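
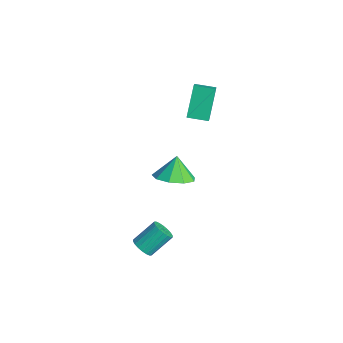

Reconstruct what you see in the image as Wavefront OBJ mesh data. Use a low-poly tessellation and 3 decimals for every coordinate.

v -1.591 1.304 -2.702
v -0.853 0.723 -2.209
v -2.049 1.676 -1.578
v -0.603 1.393 -2.328
v -0.814 2.021 -2.623
v -1.389 2.313 -2.954
v -2.058 2.133 -3.168
v -2.509 1.565 -3.163
v -2.529 0.875 -2.943
v -2.111 0.385 -2.61
v -1.449 0.325 -2.32
v 1.577 -1.691 -4.039
v 2.154 -1.573 -4.157
v 2.119 -0.49 -3.239
v 1.543 -0.609 -3.121
v 2.024 -1.424 -4.337
v 1.989 -0.341 -3.419
v 1.806 -1.329 -4.458
v 1.771 -0.246 -3.541
v 1.543 -1.305 -4.496
v 1.508 -0.222 -3.579
v 1.287 -1.358 -4.444
v 1.252 -0.275 -3.526
v 1.088 -1.477 -4.311
v 1.053 -0.394 -3.393
v 0.986 -1.638 -4.125
v 0.951 -0.555 -3.207
v 1.001 -1.81 -3.921
v 0.966 -0.727 -3.003
v 1.131 -1.959 -3.741
v 1.096 -0.876 -2.823
v 1.349 -2.054 -3.619
v 1.314 -0.971 -2.702
v 1.612 -2.078 -3.581
v 1.577 -0.995 -2.664
v 1.868 -2.025 -3.634
v 1.833 -0.942 -2.716
v 2.067 -1.906 -3.767
v 2.032 -0.823 -2.849
v 2.169 -1.745 -3.953
v 2.134 -0.662 -3.035
v -2.005 2.193 1.378
v -1.412 1.884 1.852
v -2.808 2.917 2.855
v -2.215 2.608 3.329
v -1.445 3.072 1.251
v -0.852 2.763 1.725
v -2.248 3.796 2.728
v -1.655 3.487 3.202
f 2 1 4
f 2 4 3
f 4 1 5
f 4 5 3
f 5 1 6
f 5 6 3
f 6 1 7
f 6 7 3
f 7 1 8
f 7 8 3
f 8 1 9
f 8 9 3
f 9 1 10
f 9 10 3
f 10 1 11
f 10 11 3
f 11 1 2
f 11 2 3
f 13 12 16
f 13 16 14
f 14 16 17
f 14 17 15
f 16 12 18
f 16 18 17
f 17 18 19
f 17 19 15
f 18 12 20
f 18 20 19
f 19 20 21
f 19 21 15
f 20 12 22
f 20 22 21
f 21 22 23
f 21 23 15
f 22 12 24
f 22 24 23
f 23 24 25
f 23 25 15
f 24 12 26
f 24 26 25
f 25 26 27
f 25 27 15
f 26 12 28
f 26 28 27
f 27 28 29
f 27 29 15
f 28 12 30
f 28 30 29
f 29 30 31
f 29 31 15
f 30 12 32
f 30 32 31
f 31 32 33
f 31 33 15
f 32 12 34
f 32 34 33
f 33 34 35
f 33 35 15
f 34 12 36
f 34 36 35
f 35 36 37
f 35 37 15
f 36 12 38
f 36 38 37
f 37 38 39
f 37 39 15
f 38 12 40
f 38 40 39
f 39 40 41
f 39 41 15
f 40 12 13
f 40 13 41
f 41 13 14
f 41 14 15
f 43 45 42
f 46 43 42
f 42 45 44
f 44 46 42
f 43 49 45
f 47 43 46
f 47 49 43
f 45 49 44
f 48 46 44
f 44 49 48
f 48 47 46
f 49 47 48



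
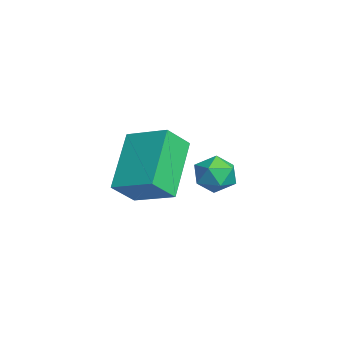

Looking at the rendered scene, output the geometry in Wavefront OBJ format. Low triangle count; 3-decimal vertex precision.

v 4.133 0.404 -1.169
v 2.771 0.992 0.05
v 3.795 1.038 -1.851
v 2.433 1.625 -0.632
v 4.947 1.335 -0.708
v 3.585 1.922 0.511
v 4.609 1.968 -1.39
v 3.247 2.556 -0.171
v 0.938 4.146 -2.181
v 1.581 4.006 -1.994
v 0.879 3.174 -2.706
v 1.522 3.034 -2.519
v 1.026 3.051 -2.049
v 1.062 3.651 -1.725
v 1.398 3.529 -2.975
v 1.434 4.129 -2.651
v 1.865 3.625 -2.485
v 1.635 3.329 -1.913
v 0.825 3.851 -2.787
v 0.595 3.555 -2.215
f 2 4 1
f 5 2 1
f 1 4 3
f 3 5 1
f 2 8 4
f 6 2 5
f 6 8 2
f 4 8 3
f 7 5 3
f 3 8 7
f 7 6 5
f 8 6 7
f 9 20 14
f 9 14 10
f 9 10 16
f 9 16 19
f 9 19 20
f 10 14 18
f 14 20 13
f 20 19 11
f 19 16 15
f 16 10 17
f 12 18 13
f 12 13 11
f 12 11 15
f 12 15 17
f 12 17 18
f 13 18 14
f 11 13 20
f 15 11 19
f 17 15 16
f 18 17 10



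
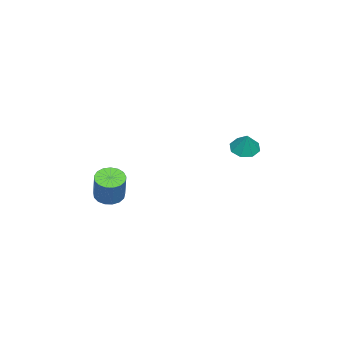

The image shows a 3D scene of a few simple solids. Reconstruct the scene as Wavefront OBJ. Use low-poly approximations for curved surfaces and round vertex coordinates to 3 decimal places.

v -3.754 0.463 0.255
v -3.347 1.042 -0.095
v -3.246 0.777 1.365
v -3.889 1.226 0.101
v -4.352 0.963 0.388
v -4.465 0.407 0.597
v -4.161 -0.116 0.606
v -3.62 -0.3 0.41
v -3.157 -0.037 0.123
v -3.044 0.519 -0.086
v 2.41 -4.075 -1.084
v 2.953 -3.637 -1.41
v 3.573 -3.267 0.118
v 3.03 -3.705 0.444
v 2.674 -3.403 -1.353
v 3.293 -3.034 0.175
v 2.334 -3.324 -1.235
v 2.953 -2.954 0.294
v 2.012 -3.416 -1.082
v 2.631 -3.046 0.446
v 1.781 -3.659 -0.93
v 2.4 -3.29 0.599
v 1.694 -3.998 -0.813
v 2.313 -3.628 0.716
v 1.771 -4.354 -0.758
v 2.391 -3.985 0.771
v 1.995 -4.646 -0.778
v 2.614 -4.277 0.751
v 2.314 -4.807 -0.868
v 2.933 -4.438 0.66
v 2.655 -4.801 -1.008
v 3.274 -4.431 0.521
v 2.94 -4.628 -1.165
v 3.559 -4.258 0.363
v 3.104 -4.328 -1.304
v 3.723 -3.959 0.225
v 3.108 -3.97 -1.392
v 3.728 -3.601 0.136
f 2 1 4
f 2 4 3
f 4 1 5
f 4 5 3
f 5 1 6
f 5 6 3
f 6 1 7
f 6 7 3
f 7 1 8
f 7 8 3
f 8 1 9
f 8 9 3
f 9 1 10
f 9 10 3
f 10 1 2
f 10 2 3
f 12 11 15
f 12 15 13
f 13 15 16
f 13 16 14
f 15 11 17
f 15 17 16
f 16 17 18
f 16 18 14
f 17 11 19
f 17 19 18
f 18 19 20
f 18 20 14
f 19 11 21
f 19 21 20
f 20 21 22
f 20 22 14
f 21 11 23
f 21 23 22
f 22 23 24
f 22 24 14
f 23 11 25
f 23 25 24
f 24 25 26
f 24 26 14
f 25 11 27
f 25 27 26
f 26 27 28
f 26 28 14
f 27 11 29
f 27 29 28
f 28 29 30
f 28 30 14
f 29 11 31
f 29 31 30
f 30 31 32
f 30 32 14
f 31 11 33
f 31 33 32
f 32 33 34
f 32 34 14
f 33 11 35
f 33 35 34
f 34 35 36
f 34 36 14
f 35 11 37
f 35 37 36
f 36 37 38
f 36 38 14
f 37 11 12
f 37 12 38
f 38 12 13
f 38 13 14



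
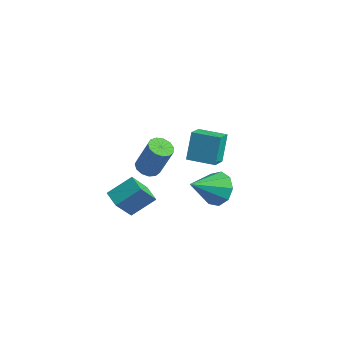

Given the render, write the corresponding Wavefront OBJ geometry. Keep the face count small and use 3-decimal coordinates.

v 2.623 3.05 -1.634
v 3.463 2.628 -1.625
v 1.937 1.71 -0.426
v 3.432 3.067 -1.156
v 3.022 3.498 -0.911
v 2.426 3.719 -1.004
v 1.921 3.627 -1.393
v 1.745 3.265 -1.894
v 1.98 2.802 -2.274
v 2.515 2.455 -2.354
v 3.101 2.386 -2.098
v -0.577 2.062 -0.841
v -0.17 2.508 -1.055
v 0.403 2.784 0.607
v -0.003 2.338 0.821
v -0.478 2.679 -0.978
v 0.095 2.955 0.685
v -0.817 2.655 -0.857
v -0.244 2.931 0.806
v -1.079 2.442 -0.731
v -0.506 2.718 0.931
v -1.182 2.109 -0.64
v -0.609 2.385 1.022
v -1.093 1.76 -0.613
v -0.52 2.036 1.049
v -0.84 1.508 -0.659
v -0.266 1.784 1.004
v -0.503 1.431 -0.762
v 0.07 1.707 0.9
v -0.189 1.555 -0.891
v 0.384 1.831 0.772
v 0.001 1.839 -1.003
v 0.574 2.115 0.659
v 0.008 2.195 -1.065
v 0.581 2.471 0.598
v 2.454 1.154 2.589
v 2.638 0.242 3.248
v 2.227 1.957 3.763
v 2.411 1.045 4.422
v 3.769 1.455 2.638
v 3.953 0.543 3.297
v 3.542 2.258 3.812
v 3.726 1.346 4.471
v -1.225 0.857 -3.008
v -1.416 -0.123 -1.368
v -0.519 1.907 -2.299
v -0.711 0.927 -0.659
v -0.469 0.453 -3.161
v -0.661 -0.527 -1.521
v 0.236 1.503 -2.452
v 0.045 0.523 -0.812
f 2 1 4
f 2 4 3
f 4 1 5
f 4 5 3
f 5 1 6
f 5 6 3
f 6 1 7
f 6 7 3
f 7 1 8
f 7 8 3
f 8 1 9
f 8 9 3
f 9 1 10
f 9 10 3
f 10 1 11
f 10 11 3
f 11 1 2
f 11 2 3
f 13 12 16
f 13 16 14
f 14 16 17
f 14 17 15
f 16 12 18
f 16 18 17
f 17 18 19
f 17 19 15
f 18 12 20
f 18 20 19
f 19 20 21
f 19 21 15
f 20 12 22
f 20 22 21
f 21 22 23
f 21 23 15
f 22 12 24
f 22 24 23
f 23 24 25
f 23 25 15
f 24 12 26
f 24 26 25
f 25 26 27
f 25 27 15
f 26 12 28
f 26 28 27
f 27 28 29
f 27 29 15
f 28 12 30
f 28 30 29
f 29 30 31
f 29 31 15
f 30 12 32
f 30 32 31
f 31 32 33
f 31 33 15
f 32 12 34
f 32 34 33
f 33 34 35
f 33 35 15
f 34 12 13
f 34 13 35
f 35 13 14
f 35 14 15
f 37 39 36
f 40 37 36
f 36 39 38
f 38 40 36
f 37 43 39
f 41 37 40
f 41 43 37
f 39 43 38
f 42 40 38
f 38 43 42
f 42 41 40
f 43 41 42
f 45 47 44
f 48 45 44
f 44 47 46
f 46 48 44
f 45 51 47
f 49 45 48
f 49 51 45
f 47 51 46
f 50 48 46
f 46 51 50
f 50 49 48
f 51 49 50



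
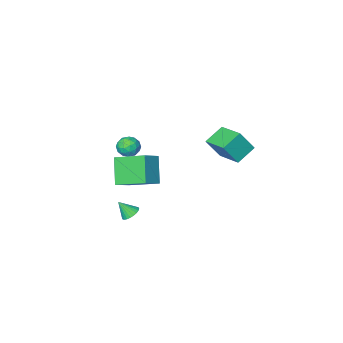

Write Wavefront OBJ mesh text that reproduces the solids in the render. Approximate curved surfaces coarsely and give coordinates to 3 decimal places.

v -4.733 -2.653 0.763
v -3.953 -2.93 2.025
v -4.807 -0.887 1.197
v -4.026 -1.164 2.459
v -3.554 -2.436 0.081
v -2.773 -2.713 1.343
v -3.627 -0.67 0.515
v -2.847 -0.947 1.777
v 2.54 -1.645 -2.056
v 2.96 -1.25 -2.122
v 3.06 -2.055 -1.204
v 2.818 -1.141 -1.984
v 2.634 -1.109 -1.856
v 2.436 -1.158 -1.759
v 2.253 -1.282 -1.707
v 2.114 -1.46 -1.708
v 2.04 -1.667 -1.763
v 2.042 -1.871 -1.862
v 2.12 -2.04 -1.99
v 2.262 -2.149 -2.129
v 2.446 -2.181 -2.257
v 2.644 -2.131 -2.354
v 2.827 -2.008 -2.406
v 2.965 -1.829 -2.405
v 3.039 -1.622 -2.35
v 3.037 -1.419 -2.251
v 2.225 1.002 1.847
v 1.747 0.039 3.253
v 3.261 1.394 2.467
v 2.784 0.432 3.873
v 3.216 -0.512 1.147
v 2.739 -1.474 2.553
v 4.253 -0.119 1.767
v 3.775 -1.082 3.173
v 1.322 -3.327 1.361
v 1.828 -3.777 1.101
v 0.872 -4.203 1.999
v 1.378 -4.653 1.739
v 1.566 -4.119 2.193
v 1.844 -3.578 1.798
v 0.856 -4.402 1.302
v 1.134 -3.861 0.907
v 1.54 -4.442 1.064
v 1.979 -4.267 1.615
v 0.721 -3.713 1.485
v 1.16 -3.538 2.036
v 1.615 -3.475 1.175
v 1.085 -4.505 1.925
v 1.196 -4.191 2.192
v 1.493 -4.455 2.039
v 1.624 -3.358 1.585
v 1.922 -3.622 1.432
v 1.768 -3.823 2.073
v 0.778 -4.358 1.668
v 1.076 -4.622 1.515
v 1.207 -3.525 1.061
v 1.504 -3.789 0.908
v 0.932 -4.157 1.027
v 1.743 -4.13 1
v 1.478 -4.645 1.376
v 1.171 -4.498 1.119
v 1.335 -4.18 0.887
v 2.001 -4.027 1.324
v 1.736 -4.542 1.699
v 1.847 -4.228 1.966
v 2.01 -3.91 1.734
v 1.831 -4.418 1.302
v 0.964 -3.438 1.401
v 0.699 -3.953 1.776
v 0.69 -4.07 1.366
v 0.853 -3.752 1.134
v 1.222 -3.335 1.724
v 0.957 -3.85 2.1
v 1.365 -3.8 2.213
v 1.529 -3.482 1.981
v 0.869 -3.562 1.798
f 2 4 1
f 5 2 1
f 1 4 3
f 3 5 1
f 2 8 4
f 6 2 5
f 6 8 2
f 4 8 3
f 7 5 3
f 3 8 7
f 7 6 5
f 8 6 7
f 10 9 12
f 10 12 11
f 12 9 13
f 12 13 11
f 13 9 14
f 13 14 11
f 14 9 15
f 14 15 11
f 15 9 16
f 15 16 11
f 16 9 17
f 16 17 11
f 17 9 18
f 17 18 11
f 18 9 19
f 18 19 11
f 19 9 20
f 19 20 11
f 20 9 21
f 20 21 11
f 21 9 22
f 21 22 11
f 22 9 23
f 22 23 11
f 23 9 24
f 23 24 11
f 24 9 25
f 24 25 11
f 25 9 26
f 25 26 11
f 26 9 10
f 26 10 11
f 28 30 27
f 31 28 27
f 27 30 29
f 29 31 27
f 28 34 30
f 32 28 31
f 32 34 28
f 30 34 29
f 33 31 29
f 29 34 33
f 33 32 31
f 34 32 33
f 35 72 51
f 72 46 75
f 51 75 40
f 72 75 51
f 35 51 47
f 51 40 52
f 47 52 36
f 51 52 47
f 35 47 56
f 47 36 57
f 56 57 42
f 47 57 56
f 35 56 68
f 56 42 71
f 68 71 45
f 56 71 68
f 35 68 72
f 68 45 76
f 72 76 46
f 68 76 72
f 36 52 63
f 52 40 66
f 63 66 44
f 52 66 63
f 40 75 53
f 75 46 74
f 53 74 39
f 75 74 53
f 46 76 73
f 76 45 69
f 73 69 37
f 76 69 73
f 45 71 70
f 71 42 58
f 70 58 41
f 71 58 70
f 42 57 62
f 57 36 59
f 62 59 43
f 57 59 62
f 38 64 50
f 64 44 65
f 50 65 39
f 64 65 50
f 38 50 48
f 50 39 49
f 48 49 37
f 50 49 48
f 38 48 55
f 48 37 54
f 55 54 41
f 48 54 55
f 38 55 60
f 55 41 61
f 60 61 43
f 55 61 60
f 38 60 64
f 60 43 67
f 64 67 44
f 60 67 64
f 39 65 53
f 65 44 66
f 53 66 40
f 65 66 53
f 37 49 73
f 49 39 74
f 73 74 46
f 49 74 73
f 41 54 70
f 54 37 69
f 70 69 45
f 54 69 70
f 43 61 62
f 61 41 58
f 62 58 42
f 61 58 62
f 44 67 63
f 67 43 59
f 63 59 36
f 67 59 63



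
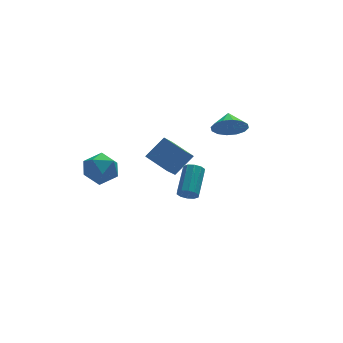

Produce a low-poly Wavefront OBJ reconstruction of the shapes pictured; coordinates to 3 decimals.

v 2.961 1.326 1.306
v 3.85 0.934 1.677
v 3.159 2.294 1.854
v 3.985 1.17 1.212
v 3.846 1.447 0.773
v 3.469 1.692 0.476
v 2.957 1.839 0.401
v 2.445 1.848 0.569
v 2.072 1.718 0.935
v 1.937 1.482 1.4
v 2.077 1.205 1.84
v 2.453 0.96 2.136
v 2.966 0.813 2.211
v 3.477 0.804 2.043
v -0.899 -4.202 0.195
v -0.403 -4.511 0.277
v 0.315 -3.107 1.226
v -0.181 -2.798 1.145
v -0.367 -4.32 -0.032
v 0.35 -2.917 0.917
v -0.535 -4.084 -0.254
v 0.183 -2.681 0.695
v -0.841 -3.893 -0.304
v -0.124 -2.49 0.645
v -1.17 -3.82 -0.164
v -0.452 -2.417 0.785
v -1.395 -3.893 0.114
v -0.677 -2.489 1.063
v -1.43 -4.083 0.423
v -0.713 -2.68 1.372
v -1.263 -4.319 0.645
v -0.545 -2.916 1.594
v -0.956 -4.51 0.695
v -0.239 -3.107 1.644
v -0.628 -4.583 0.555
v 0.09 -3.18 1.504
v -3.654 3.446 -0.91
v -2.863 3.177 -1.693
v -4.897 2.403 -1.807
v -4.106 2.134 -2.59
v -4.013 1.733 -1.521
v -3.245 2.377 -0.966
v -4.515 3.203 -2.534
v -3.747 3.847 -1.979
v -3.395 3.026 -2.697
v -3.084 2.118 -2.071
v -4.676 3.462 -1.429
v -4.365 2.554 -0.803
v -0.668 3.717 -2.204
v -1.399 2.69 -1.11
v 0.482 4.07 -1.104
v -0.249 3.043 -0.01
v 0.229 2.497 -2.75
v -0.502 1.47 -1.656
v 1.379 2.85 -1.65
v 0.648 1.823 -0.556
f 2 1 4
f 2 4 3
f 4 1 5
f 4 5 3
f 5 1 6
f 5 6 3
f 6 1 7
f 6 7 3
f 7 1 8
f 7 8 3
f 8 1 9
f 8 9 3
f 9 1 10
f 9 10 3
f 10 1 11
f 10 11 3
f 11 1 12
f 11 12 3
f 12 1 13
f 12 13 3
f 13 1 14
f 13 14 3
f 14 1 2
f 14 2 3
f 16 15 19
f 16 19 17
f 17 19 20
f 17 20 18
f 19 15 21
f 19 21 20
f 20 21 22
f 20 22 18
f 21 15 23
f 21 23 22
f 22 23 24
f 22 24 18
f 23 15 25
f 23 25 24
f 24 25 26
f 24 26 18
f 25 15 27
f 25 27 26
f 26 27 28
f 26 28 18
f 27 15 29
f 27 29 28
f 28 29 30
f 28 30 18
f 29 15 31
f 29 31 30
f 30 31 32
f 30 32 18
f 31 15 33
f 31 33 32
f 32 33 34
f 32 34 18
f 33 15 35
f 33 35 34
f 34 35 36
f 34 36 18
f 35 15 16
f 35 16 36
f 36 16 17
f 36 17 18
f 37 48 42
f 37 42 38
f 37 38 44
f 37 44 47
f 37 47 48
f 38 42 46
f 42 48 41
f 48 47 39
f 47 44 43
f 44 38 45
f 40 46 41
f 40 41 39
f 40 39 43
f 40 43 45
f 40 45 46
f 41 46 42
f 39 41 48
f 43 39 47
f 45 43 44
f 46 45 38
f 50 52 49
f 53 50 49
f 49 52 51
f 51 53 49
f 50 56 52
f 54 50 53
f 54 56 50
f 52 56 51
f 55 53 51
f 51 56 55
f 55 54 53
f 56 54 55



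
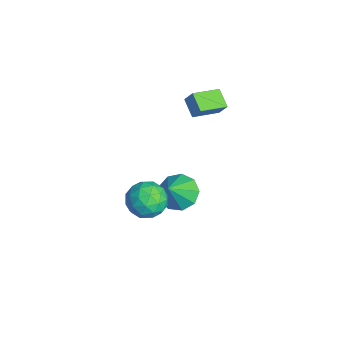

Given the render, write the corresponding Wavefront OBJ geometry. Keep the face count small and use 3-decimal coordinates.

v -0.951 0.542 -4.468
v -0.047 0.55 -5.04
v -0.049 -0.162 -3.052
v -0.12 1.182 -4.678
v -0.582 1.515 -4.219
v -1.217 1.392 -3.875
v -1.727 0.872 -3.809
v -1.874 0.197 -4.051
v -1.589 -0.317 -4.488
v -1.006 -0.428 -4.916
v -0.396 -0.086 -5.133
v 0.568 -1.657 -1.965
v 1.098 -1.048 -2.703
v 2.102 -2.012 -1.157
v 2.632 -1.403 -1.895
v 1.968 -0.927 -1.167
v 1.021 -0.707 -1.666
v 2.179 -2.353 -2.194
v 1.232 -2.133 -2.693
v 2.094 -1.478 -2.844
v 1.964 -0.597 -2.209
v 1.236 -2.463 -1.651
v 1.106 -1.582 -1.016
v 0.699 -1.321 -2.405
v 2.501 -1.739 -1.455
v 2.111 -1.459 -1.027
v 2.423 -1.101 -1.461
v 0.653 -1.121 -1.796
v 0.965 -0.763 -2.229
v 1.476 -0.692 -1.327
v 2.235 -2.297 -1.631
v 2.547 -1.939 -2.064
v 0.777 -1.959 -2.399
v 1.089 -1.601 -2.833
v 1.724 -2.368 -2.533
v 1.595 -1.216 -2.921
v 2.497 -1.425 -2.446
v 2.231 -1.983 -2.622
v 1.674 -1.854 -2.916
v 1.519 -0.698 -2.548
v 2.42 -0.907 -2.073
v 2.03 -0.627 -1.646
v 1.473 -0.498 -1.939
v 2.104 -0.95 -2.631
v 0.78 -2.153 -1.787
v 1.681 -2.362 -1.312
v 1.727 -2.562 -1.921
v 1.17 -2.433 -2.214
v 0.703 -1.635 -1.414
v 1.605 -1.844 -0.939
v 1.526 -1.206 -0.944
v 0.969 -1.077 -1.238
v 1.096 -2.11 -1.229
v -1.78 1.008 2.131
v -1.441 1.328 2.854
v -2.269 2.434 1.73
v -1.931 2.753 2.453
v -0.829 1.187 1.607
v -0.491 1.506 2.33
v -1.319 2.612 1.206
v -0.98 2.932 1.929
f 2 1 4
f 2 4 3
f 4 1 5
f 4 5 3
f 5 1 6
f 5 6 3
f 6 1 7
f 6 7 3
f 7 1 8
f 7 8 3
f 8 1 9
f 8 9 3
f 9 1 10
f 9 10 3
f 10 1 11
f 10 11 3
f 11 1 2
f 11 2 3
f 12 49 28
f 49 23 52
f 28 52 17
f 49 52 28
f 12 28 24
f 28 17 29
f 24 29 13
f 28 29 24
f 12 24 33
f 24 13 34
f 33 34 19
f 24 34 33
f 12 33 45
f 33 19 48
f 45 48 22
f 33 48 45
f 12 45 49
f 45 22 53
f 49 53 23
f 45 53 49
f 13 29 40
f 29 17 43
f 40 43 21
f 29 43 40
f 17 52 30
f 52 23 51
f 30 51 16
f 52 51 30
f 23 53 50
f 53 22 46
f 50 46 14
f 53 46 50
f 22 48 47
f 48 19 35
f 47 35 18
f 48 35 47
f 19 34 39
f 34 13 36
f 39 36 20
f 34 36 39
f 15 41 27
f 41 21 42
f 27 42 16
f 41 42 27
f 15 27 25
f 27 16 26
f 25 26 14
f 27 26 25
f 15 25 32
f 25 14 31
f 32 31 18
f 25 31 32
f 15 32 37
f 32 18 38
f 37 38 20
f 32 38 37
f 15 37 41
f 37 20 44
f 41 44 21
f 37 44 41
f 16 42 30
f 42 21 43
f 30 43 17
f 42 43 30
f 14 26 50
f 26 16 51
f 50 51 23
f 26 51 50
f 18 31 47
f 31 14 46
f 47 46 22
f 31 46 47
f 20 38 39
f 38 18 35
f 39 35 19
f 38 35 39
f 21 44 40
f 44 20 36
f 40 36 13
f 44 36 40
f 55 57 54
f 58 55 54
f 54 57 56
f 56 58 54
f 55 61 57
f 59 55 58
f 59 61 55
f 57 61 56
f 60 58 56
f 56 61 60
f 60 59 58
f 61 59 60



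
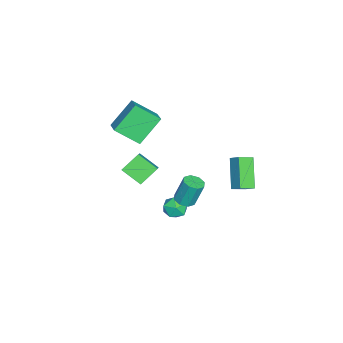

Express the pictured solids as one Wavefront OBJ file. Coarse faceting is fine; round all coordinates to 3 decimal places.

v 0.383 0.584 -1.757
v 0.99 0.448 -1.653
v 0.843 0.941 -0.159
v 0.237 1.076 -0.263
v 0.926 0.9 -1.808
v 0.779 1.393 -0.314
v 0.544 1.167 -1.934
v 0.398 1.659 -0.439
v 0.068 1.092 -1.955
v -0.078 1.584 -0.461
v -0.223 0.719 -1.861
v -0.37 1.212 -0.367
v -0.159 0.267 -1.706
v -0.306 0.76 -0.212
v 0.222 0.001 -1.581
v 0.076 0.493 -0.086
v 0.698 0.076 -1.559
v 0.552 0.568 -0.065
v -1.555 -2.548 1.245
v -1.402 -3.926 2.263
v -2.626 -1.63 2.649
v -2.473 -3.009 3.667
v -0.507 -2.071 1.733
v -0.354 -3.45 2.751
v -1.578 -1.154 3.137
v -1.425 -2.532 4.155
v 1.939 -0.457 2.103
v 1.608 -1.55 2.785
v 3.289 -0.183 3.198
v 2.959 -1.275 3.88
v 2.701 -1.165 1.34
v 2.371 -2.257 2.022
v 4.052 -0.89 2.435
v 3.721 -1.983 3.117
v -4.968 2.822 -2.269
v -4.559 3.401 -1.729
v -3.562 3.202 -3.74
v -3.154 3.781 -3.201
v -4.406 2.099 -1.919
v -3.998 2.678 -1.38
v -3.001 2.479 -3.391
v -2.592 3.058 -2.851
v -0.443 0.519 -3.283
v 0.333 0.561 -3.148
v -0.473 -0.641 -2.752
v 0.303 -0.599 -2.617
v -0.193 -0.135 -2.216
v -0.175 0.582 -2.544
v 0.035 -0.662 -3.356
v 0.053 0.055 -3.684
v 0.628 -0.169 -3.192
v 0.487 0.157 -2.488
v -0.627 -0.237 -3.412
v -0.768 0.089 -2.708
f 2 1 5
f 2 5 3
f 3 5 6
f 3 6 4
f 5 1 7
f 5 7 6
f 6 7 8
f 6 8 4
f 7 1 9
f 7 9 8
f 8 9 10
f 8 10 4
f 9 1 11
f 9 11 10
f 10 11 12
f 10 12 4
f 11 1 13
f 11 13 12
f 12 13 14
f 12 14 4
f 13 1 15
f 13 15 14
f 14 15 16
f 14 16 4
f 15 1 17
f 15 17 16
f 16 17 18
f 16 18 4
f 17 1 2
f 17 2 18
f 18 2 3
f 18 3 4
f 20 22 19
f 23 20 19
f 19 22 21
f 21 23 19
f 20 26 22
f 24 20 23
f 24 26 20
f 22 26 21
f 25 23 21
f 21 26 25
f 25 24 23
f 26 24 25
f 28 30 27
f 31 28 27
f 27 30 29
f 29 31 27
f 28 34 30
f 32 28 31
f 32 34 28
f 30 34 29
f 33 31 29
f 29 34 33
f 33 32 31
f 34 32 33
f 36 38 35
f 39 36 35
f 35 38 37
f 37 39 35
f 36 42 38
f 40 36 39
f 40 42 36
f 38 42 37
f 41 39 37
f 37 42 41
f 41 40 39
f 42 40 41
f 43 54 48
f 43 48 44
f 43 44 50
f 43 50 53
f 43 53 54
f 44 48 52
f 48 54 47
f 54 53 45
f 53 50 49
f 50 44 51
f 46 52 47
f 46 47 45
f 46 45 49
f 46 49 51
f 46 51 52
f 47 52 48
f 45 47 54
f 49 45 53
f 51 49 50
f 52 51 44



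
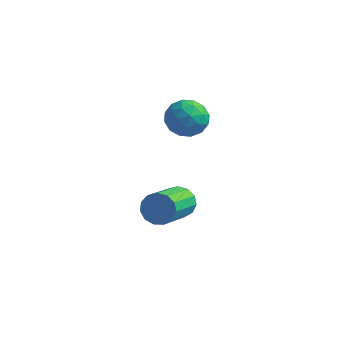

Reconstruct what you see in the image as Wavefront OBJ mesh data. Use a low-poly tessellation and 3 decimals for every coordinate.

v -0.831 2.677 1.372
v -0.188 2.175 1.092
v -1.612 1.545 1.608
v -0.969 1.043 1.328
v -0.889 1.471 2.072
v -0.406 2.171 1.926
v -1.394 1.549 0.774
v -0.911 2.249 0.628
v -0.536 1.478 0.722
v -0.224 1.43 1.524
v -1.576 2.29 1.176
v -1.264 2.242 1.978
v -0.441 2.525 1.211
v -1.359 1.195 1.489
v -1.312 1.446 1.926
v -0.934 1.152 1.761
v -0.569 2.523 1.702
v -0.191 2.228 1.537
v -0.603 1.814 2.113
v -1.609 1.492 1.163
v -1.231 1.197 0.998
v -0.866 2.568 0.939
v -0.488 2.274 0.774
v -1.197 1.906 0.587
v -0.268 1.821 0.829
v -0.727 1.155 0.968
v -0.976 1.453 0.642
v -0.693 1.864 0.557
v -0.084 1.792 1.301
v -0.543 1.127 1.44
v -0.496 1.379 1.877
v -0.212 1.79 1.791
v -0.289 1.383 1.084
v -1.257 2.593 1.26
v -1.716 1.928 1.399
v -1.588 1.93 0.909
v -1.304 2.341 0.823
v -1.073 2.565 1.732
v -1.532 1.899 1.871
v -1.107 1.856 2.143
v -0.824 2.267 2.058
v -1.511 2.337 1.616
v -1.134 1.69 -3.188
v -0.769 1.446 -3.734
v -0.662 -0.313 -2.877
v -1.026 -0.07 -2.332
v -0.505 1.587 -3.478
v -0.397 -0.172 -2.621
v -0.44 1.761 -3.13
v -0.332 0.001 -2.273
v -0.595 1.912 -2.8
v -0.488 0.152 -1.943
v -0.922 1.992 -2.594
v -0.814 0.233 -1.737
v -1.315 1.977 -2.576
v -1.208 0.217 -1.719
v -1.651 1.87 -2.753
v -1.544 0.111 -1.896
v -1.823 1.706 -3.068
v -1.716 -0.053 -2.211
v -1.776 1.537 -3.422
v -1.668 -0.222 -2.565
v -1.525 1.416 -3.701
v -1.417 -0.343 -2.844
v -1.149 1.382 -3.817
v -1.042 -0.377 -2.96
f 1 38 17
f 38 12 41
f 17 41 6
f 38 41 17
f 1 17 13
f 17 6 18
f 13 18 2
f 17 18 13
f 1 13 22
f 13 2 23
f 22 23 8
f 13 23 22
f 1 22 34
f 22 8 37
f 34 37 11
f 22 37 34
f 1 34 38
f 34 11 42
f 38 42 12
f 34 42 38
f 2 18 29
f 18 6 32
f 29 32 10
f 18 32 29
f 6 41 19
f 41 12 40
f 19 40 5
f 41 40 19
f 12 42 39
f 42 11 35
f 39 35 3
f 42 35 39
f 11 37 36
f 37 8 24
f 36 24 7
f 37 24 36
f 8 23 28
f 23 2 25
f 28 25 9
f 23 25 28
f 4 30 16
f 30 10 31
f 16 31 5
f 30 31 16
f 4 16 14
f 16 5 15
f 14 15 3
f 16 15 14
f 4 14 21
f 14 3 20
f 21 20 7
f 14 20 21
f 4 21 26
f 21 7 27
f 26 27 9
f 21 27 26
f 4 26 30
f 26 9 33
f 30 33 10
f 26 33 30
f 5 31 19
f 31 10 32
f 19 32 6
f 31 32 19
f 3 15 39
f 15 5 40
f 39 40 12
f 15 40 39
f 7 20 36
f 20 3 35
f 36 35 11
f 20 35 36
f 9 27 28
f 27 7 24
f 28 24 8
f 27 24 28
f 10 33 29
f 33 9 25
f 29 25 2
f 33 25 29
f 44 43 47
f 44 47 45
f 45 47 48
f 45 48 46
f 47 43 49
f 47 49 48
f 48 49 50
f 48 50 46
f 49 43 51
f 49 51 50
f 50 51 52
f 50 52 46
f 51 43 53
f 51 53 52
f 52 53 54
f 52 54 46
f 53 43 55
f 53 55 54
f 54 55 56
f 54 56 46
f 55 43 57
f 55 57 56
f 56 57 58
f 56 58 46
f 57 43 59
f 57 59 58
f 58 59 60
f 58 60 46
f 59 43 61
f 59 61 60
f 60 61 62
f 60 62 46
f 61 43 63
f 61 63 62
f 62 63 64
f 62 64 46
f 63 43 65
f 63 65 64
f 64 65 66
f 64 66 46
f 65 43 44
f 65 44 66
f 66 44 45
f 66 45 46



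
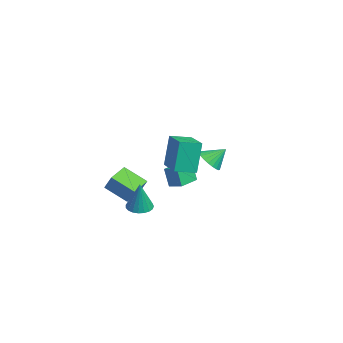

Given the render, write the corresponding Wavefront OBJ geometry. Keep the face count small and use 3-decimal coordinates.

v -3.926 -4.137 -3.8
v -3.174 -3.829 -2.697
v -3.124 -2.926 -4.684
v -2.372 -2.619 -3.58
v -3.008 -5.021 -4.18
v -2.256 -4.714 -3.076
v -2.206 -3.811 -5.063
v -1.454 -3.503 -3.96
v -0.736 -3.322 -4.799
v 0.017 -3.513 -4.993
v -0.244 -3.378 -2.841
v 0.029 -3.181 -4.987
v -0.09 -2.873 -4.948
v -0.322 -2.643 -4.884
v -0.624 -2.53 -4.804
v -0.946 -2.554 -4.724
v -1.232 -2.711 -4.657
v -1.432 -2.973 -4.615
v -1.511 -3.296 -4.604
v -1.456 -3.624 -4.627
v -1.277 -3.899 -4.68
v -1.004 -4.074 -4.754
v -0.685 -4.12 -4.835
v -0.374 -4.027 -4.91
v -0.126 -3.813 -4.966
v 3.073 -2.558 0.069
v 2.704 -2.204 2.054
v 2.984 -1.324 -0.168
v 2.615 -0.969 1.817
v 5.065 -2.351 0.403
v 4.696 -1.996 2.388
v 4.976 -1.116 0.166
v 4.607 -0.762 2.151
v 0.965 -1.925 -2.564
v 0.715 -2.158 -1.31
v -0.025 -0.88 -2.567
v -0.275 -1.113 -1.313
v 1.595 -1.327 -2.327
v 1.345 -1.56 -1.073
v 0.605 -0.282 -2.33
v 0.355 -0.515 -1.076
v -3.361 1.174 -2.63
v -2.478 0.949 -2.441
v -3.299 2.166 -1.73
v -2.434 1.189 -2.709
v -2.531 1.427 -2.965
v -2.754 1.627 -3.17
v -3.07 1.758 -3.293
v -3.43 1.799 -3.315
v -3.779 1.746 -3.232
v -4.065 1.606 -3.057
v -4.243 1.399 -2.818
v -4.287 1.159 -2.55
v -4.19 0.921 -2.294
v -3.967 0.721 -2.089
v -3.651 0.591 -1.966
v -3.291 0.549 -1.945
v -2.942 0.602 -2.027
v -2.657 0.743 -2.202
f 2 4 1
f 5 2 1
f 1 4 3
f 3 5 1
f 2 8 4
f 6 2 5
f 6 8 2
f 4 8 3
f 7 5 3
f 3 8 7
f 7 6 5
f 8 6 7
f 10 9 12
f 10 12 11
f 12 9 13
f 12 13 11
f 13 9 14
f 13 14 11
f 14 9 15
f 14 15 11
f 15 9 16
f 15 16 11
f 16 9 17
f 16 17 11
f 17 9 18
f 17 18 11
f 18 9 19
f 18 19 11
f 19 9 20
f 19 20 11
f 20 9 21
f 20 21 11
f 21 9 22
f 21 22 11
f 22 9 23
f 22 23 11
f 23 9 24
f 23 24 11
f 24 9 25
f 24 25 11
f 25 9 10
f 25 10 11
f 27 29 26
f 30 27 26
f 26 29 28
f 28 30 26
f 27 33 29
f 31 27 30
f 31 33 27
f 29 33 28
f 32 30 28
f 28 33 32
f 32 31 30
f 33 31 32
f 35 37 34
f 38 35 34
f 34 37 36
f 36 38 34
f 35 41 37
f 39 35 38
f 39 41 35
f 37 41 36
f 40 38 36
f 36 41 40
f 40 39 38
f 41 39 40
f 43 42 45
f 43 45 44
f 45 42 46
f 45 46 44
f 46 42 47
f 46 47 44
f 47 42 48
f 47 48 44
f 48 42 49
f 48 49 44
f 49 42 50
f 49 50 44
f 50 42 51
f 50 51 44
f 51 42 52
f 51 52 44
f 52 42 53
f 52 53 44
f 53 42 54
f 53 54 44
f 54 42 55
f 54 55 44
f 55 42 56
f 55 56 44
f 56 42 57
f 56 57 44
f 57 42 58
f 57 58 44
f 58 42 59
f 58 59 44
f 59 42 43
f 59 43 44



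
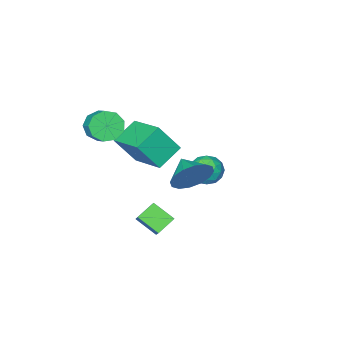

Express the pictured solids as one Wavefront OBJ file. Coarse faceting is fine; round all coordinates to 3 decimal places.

v -3.967 -0.411 -1.423
v -3.309 -0.934 -1.442
v -4.471 -1.006 -2.538
v -3.813 -1.529 -2.557
v -4.386 -1.596 -1.945
v -4.074 -1.228 -1.256
v -3.706 -0.712 -2.724
v -3.394 -0.344 -2.035
v -3.147 -1.12 -2.246
v -3.567 -1.666 -1.764
v -4.213 -0.274 -2.216
v -4.633 -0.82 -1.734
v -3.594 -0.62 -1.334
v -4.186 -1.32 -2.646
v -4.523 -1.359 -2.286
v -4.136 -1.667 -2.297
v -4.044 -0.793 -1.225
v -3.657 -1.101 -1.236
v -4.29 -1.49 -1.532
v -4.123 -0.839 -2.744
v -3.736 -1.147 -2.755
v -3.644 -0.273 -1.683
v -3.257 -0.581 -1.694
v -3.49 -0.45 -2.448
v -3.112 -1.037 -1.818
v -3.408 -1.387 -2.474
v -3.345 -0.906 -2.572
v -3.162 -0.69 -2.167
v -3.359 -1.358 -1.535
v -3.655 -1.708 -2.191
v -3.992 -1.747 -1.831
v -3.809 -1.531 -1.426
v -3.264 -1.467 -2.008
v -4.125 -0.232 -1.789
v -4.421 -0.582 -2.445
v -3.971 -0.409 -2.554
v -3.788 -0.193 -2.149
v -4.372 -0.553 -1.506
v -4.668 -0.903 -2.162
v -4.618 -1.25 -1.813
v -4.435 -1.034 -1.408
v -4.516 -0.473 -1.972
v -1.905 -2.008 0.237
v -1.133 -2.556 1.564
v -1.807 -0.069 0.981
v -1.035 -0.616 2.308
v -0.665 -1.824 -0.408
v 0.107 -2.371 0.919
v -0.567 0.116 0.336
v 0.205 -0.432 1.663
v -0.27 2.822 1.601
v 0.306 2.983 2.389
v -0.49 1.758 1.979
v -0.162 3.132 2.535
v -0.659 3.197 2.43
v -1.053 3.162 2.104
v -1.236 3.035 1.642
v -1.161 2.852 1.17
v -0.847 2.66 0.813
v -0.379 2.512 0.667
v 0.119 2.447 0.771
v 0.512 2.482 1.098
v 0.695 2.608 1.56
v 0.62 2.792 2.032
v 0.838 2.926 -0.61
v 1.243 2.042 0.004
v 1.221 3.639 0.164
v 1.626 2.755 0.778
v 1.674 2.985 -1.078
v 2.079 2.101 -0.464
v 2.057 3.698 -0.304
v 2.462 2.814 0.31
v 0.904 -2.116 2.375
v 1.629 -2.427 2.507
v 1.882 -1.595 3.077
v 1.156 -1.284 2.945
v 1.637 -2.119 2.055
v 1.889 -1.287 2.625
v 1.302 -1.81 1.752
v 1.554 -0.978 2.322
v 0.78 -1.644 1.741
v 1.033 -0.812 2.311
v 0.317 -1.699 2.026
v 0.569 -0.867 2.597
v 0.128 -1.949 2.475
v 0.38 -1.117 3.045
v 0.302 -2.277 2.877
v 0.554 -1.445 3.447
v 0.757 -2.53 3.043
v 1.01 -1.698 3.614
v 1.282 -2.589 2.897
v 1.534 -1.757 3.468
f 1 38 17
f 38 12 41
f 17 41 6
f 38 41 17
f 1 17 13
f 17 6 18
f 13 18 2
f 17 18 13
f 1 13 22
f 13 2 23
f 22 23 8
f 13 23 22
f 1 22 34
f 22 8 37
f 34 37 11
f 22 37 34
f 1 34 38
f 34 11 42
f 38 42 12
f 34 42 38
f 2 18 29
f 18 6 32
f 29 32 10
f 18 32 29
f 6 41 19
f 41 12 40
f 19 40 5
f 41 40 19
f 12 42 39
f 42 11 35
f 39 35 3
f 42 35 39
f 11 37 36
f 37 8 24
f 36 24 7
f 37 24 36
f 8 23 28
f 23 2 25
f 28 25 9
f 23 25 28
f 4 30 16
f 30 10 31
f 16 31 5
f 30 31 16
f 4 16 14
f 16 5 15
f 14 15 3
f 16 15 14
f 4 14 21
f 14 3 20
f 21 20 7
f 14 20 21
f 4 21 26
f 21 7 27
f 26 27 9
f 21 27 26
f 4 26 30
f 26 9 33
f 30 33 10
f 26 33 30
f 5 31 19
f 31 10 32
f 19 32 6
f 31 32 19
f 3 15 39
f 15 5 40
f 39 40 12
f 15 40 39
f 7 20 36
f 20 3 35
f 36 35 11
f 20 35 36
f 9 27 28
f 27 7 24
f 28 24 8
f 27 24 28
f 10 33 29
f 33 9 25
f 29 25 2
f 33 25 29
f 44 46 43
f 47 44 43
f 43 46 45
f 45 47 43
f 44 50 46
f 48 44 47
f 48 50 44
f 46 50 45
f 49 47 45
f 45 50 49
f 49 48 47
f 50 48 49
f 52 51 54
f 52 54 53
f 54 51 55
f 54 55 53
f 55 51 56
f 55 56 53
f 56 51 57
f 56 57 53
f 57 51 58
f 57 58 53
f 58 51 59
f 58 59 53
f 59 51 60
f 59 60 53
f 60 51 61
f 60 61 53
f 61 51 62
f 61 62 53
f 62 51 63
f 62 63 53
f 63 51 64
f 63 64 53
f 64 51 52
f 64 52 53
f 66 68 65
f 69 66 65
f 65 68 67
f 67 69 65
f 66 72 68
f 70 66 69
f 70 72 66
f 68 72 67
f 71 69 67
f 67 72 71
f 71 70 69
f 72 70 71
f 74 73 77
f 74 77 75
f 75 77 78
f 75 78 76
f 77 73 79
f 77 79 78
f 78 79 80
f 78 80 76
f 79 73 81
f 79 81 80
f 80 81 82
f 80 82 76
f 81 73 83
f 81 83 82
f 82 83 84
f 82 84 76
f 83 73 85
f 83 85 84
f 84 85 86
f 84 86 76
f 85 73 87
f 85 87 86
f 86 87 88
f 86 88 76
f 87 73 89
f 87 89 88
f 88 89 90
f 88 90 76
f 89 73 91
f 89 91 90
f 90 91 92
f 90 92 76
f 91 73 74
f 91 74 92
f 92 74 75
f 92 75 76



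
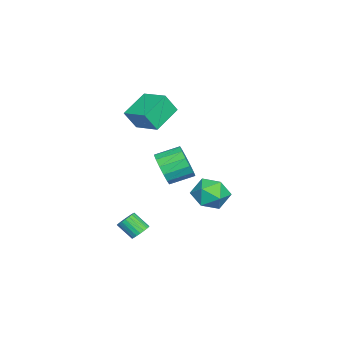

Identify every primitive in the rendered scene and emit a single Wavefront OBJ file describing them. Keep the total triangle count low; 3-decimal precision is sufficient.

v 0.67 -0.197 -3.466
v 1.04 0.091 -3.076
v 0.86 -0.774 -2.264
v 0.49 -1.063 -2.654
v 0.814 0.192 -3.019
v 0.634 -0.673 -2.207
v 0.563 0.225 -3.039
v 0.384 -0.64 -2.227
v 0.331 0.185 -3.133
v 0.151 -0.68 -2.321
v 0.158 0.079 -3.285
v -0.022 -0.786 -2.473
v 0.072 -0.075 -3.467
v -0.107 -0.94 -2.655
v 0.091 -0.25 -3.65
v -0.089 -1.115 -2.838
v 0.209 -0.416 -3.801
v 0.029 -1.281 -2.989
v 0.407 -0.544 -3.894
v 0.227 -1.409 -3.082
v 0.651 -0.613 -3.913
v 0.471 -1.478 -3.101
v 0.898 -0.609 -3.854
v 0.718 -1.474 -3.042
v 1.105 -0.535 -3.729
v 0.925 -1.4 -2.917
v 1.237 -0.402 -3.558
v 1.057 -1.267 -2.746
v 1.271 -0.234 -3.371
v 1.092 -1.099 -2.559
v 1.202 -0.059 -3.201
v 1.022 -0.924 -2.389
v 0.413 0.89 1.296
v 0.931 1.42 0.538
v 0.405 2.66 1.046
v -0.113 2.13 1.804
v 0.441 1.301 0.32
v -0.085 2.542 0.827
v -0.056 1.073 0.363
v -0.582 2.313 0.871
v -0.427 0.795 0.657
v -0.953 2.036 1.164
v -0.573 0.543 1.121
v -1.099 1.784 1.629
v -0.455 0.384 1.633
v -0.981 1.624 2.141
v -0.105 0.36 2.054
v -0.631 1.6 2.562
v 0.385 0.478 2.273
v -0.141 1.719 2.78
v 0.882 0.707 2.229
v 0.356 1.947 2.737
v 1.253 0.984 1.936
v 0.727 2.225 2.443
v 1.399 1.236 1.471
v 0.873 2.477 1.979
v 1.281 1.396 0.959
v 0.755 2.636 1.467
v -2.904 -1.368 2.511
v -4.433 -0.652 3.361
v -2.024 0.028 2.918
v -3.552 0.744 3.768
v -2.528 -1.944 3.672
v -4.056 -1.228 4.522
v -1.647 -0.548 4.079
v -3.176 0.168 4.929
v -1.529 3.522 -1.561
v -1.009 4.283 -0.881
v -0.531 2.157 -0.799
v -0.011 2.918 -0.119
v -1.12 2.675 0.037
v -1.737 3.518 -0.434
v 0.197 2.922 -1.246
v -0.42 3.765 -1.717
v 0.058 3.912 -0.686
v -0.756 3.759 0.107
v -0.784 2.681 -1.787
v -1.598 2.528 -0.994
f 2 1 5
f 2 5 3
f 3 5 6
f 3 6 4
f 5 1 7
f 5 7 6
f 6 7 8
f 6 8 4
f 7 1 9
f 7 9 8
f 8 9 10
f 8 10 4
f 9 1 11
f 9 11 10
f 10 11 12
f 10 12 4
f 11 1 13
f 11 13 12
f 12 13 14
f 12 14 4
f 13 1 15
f 13 15 14
f 14 15 16
f 14 16 4
f 15 1 17
f 15 17 16
f 16 17 18
f 16 18 4
f 17 1 19
f 17 19 18
f 18 19 20
f 18 20 4
f 19 1 21
f 19 21 20
f 20 21 22
f 20 22 4
f 21 1 23
f 21 23 22
f 22 23 24
f 22 24 4
f 23 1 25
f 23 25 24
f 24 25 26
f 24 26 4
f 25 1 27
f 25 27 26
f 26 27 28
f 26 28 4
f 27 1 29
f 27 29 28
f 28 29 30
f 28 30 4
f 29 1 31
f 29 31 30
f 30 31 32
f 30 32 4
f 31 1 2
f 31 2 32
f 32 2 3
f 32 3 4
f 34 33 37
f 34 37 35
f 35 37 38
f 35 38 36
f 37 33 39
f 37 39 38
f 38 39 40
f 38 40 36
f 39 33 41
f 39 41 40
f 40 41 42
f 40 42 36
f 41 33 43
f 41 43 42
f 42 43 44
f 42 44 36
f 43 33 45
f 43 45 44
f 44 45 46
f 44 46 36
f 45 33 47
f 45 47 46
f 46 47 48
f 46 48 36
f 47 33 49
f 47 49 48
f 48 49 50
f 48 50 36
f 49 33 51
f 49 51 50
f 50 51 52
f 50 52 36
f 51 33 53
f 51 53 52
f 52 53 54
f 52 54 36
f 53 33 55
f 53 55 54
f 54 55 56
f 54 56 36
f 55 33 57
f 55 57 56
f 56 57 58
f 56 58 36
f 57 33 34
f 57 34 58
f 58 34 35
f 58 35 36
f 60 62 59
f 63 60 59
f 59 62 61
f 61 63 59
f 60 66 62
f 64 60 63
f 64 66 60
f 62 66 61
f 65 63 61
f 61 66 65
f 65 64 63
f 66 64 65
f 67 78 72
f 67 72 68
f 67 68 74
f 67 74 77
f 67 77 78
f 68 72 76
f 72 78 71
f 78 77 69
f 77 74 73
f 74 68 75
f 70 76 71
f 70 71 69
f 70 69 73
f 70 73 75
f 70 75 76
f 71 76 72
f 69 71 78
f 73 69 77
f 75 73 74
f 76 75 68



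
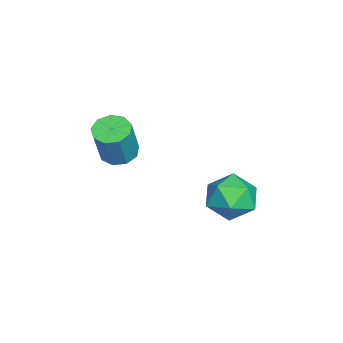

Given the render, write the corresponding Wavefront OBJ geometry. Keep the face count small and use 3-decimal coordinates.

v -1.305 1.411 -3.73
v -0.651 1.969 -4.423
v 0.111 1.011 -2.717
v 0.765 1.569 -3.41
v 0.037 2.11 -2.78
v -0.838 2.358 -3.407
v 0.298 0.622 -3.733
v -0.577 0.87 -4.36
v 0.34 1.482 -4.425
v 0.178 2.402 -3.836
v -0.718 0.578 -3.304
v -0.88 1.498 -2.715
v 1.213 -2.387 -0.313
v 1.876 -2.51 -0.594
v 2.529 -2.656 1.012
v 1.867 -2.533 1.293
v 1.809 -2.02 -0.522
v 2.463 -2.167 1.084
v 1.463 -1.702 -0.352
v 2.117 -1.849 1.253
v 1.001 -1.704 -0.164
v 1.655 -1.851 1.442
v 0.638 -2.026 -0.046
v 1.291 -2.172 1.56
v 0.544 -2.516 -0.052
v 1.197 -2.663 1.554
v 0.763 -2.946 -0.181
v 1.417 -3.092 1.425
v 1.193 -3.114 -0.371
v 1.847 -3.261 1.235
v 1.632 -2.942 -0.534
v 2.286 -3.088 1.072
f 1 12 6
f 1 6 2
f 1 2 8
f 1 8 11
f 1 11 12
f 2 6 10
f 6 12 5
f 12 11 3
f 11 8 7
f 8 2 9
f 4 10 5
f 4 5 3
f 4 3 7
f 4 7 9
f 4 9 10
f 5 10 6
f 3 5 12
f 7 3 11
f 9 7 8
f 10 9 2
f 14 13 17
f 14 17 15
f 15 17 18
f 15 18 16
f 17 13 19
f 17 19 18
f 18 19 20
f 18 20 16
f 19 13 21
f 19 21 20
f 20 21 22
f 20 22 16
f 21 13 23
f 21 23 22
f 22 23 24
f 22 24 16
f 23 13 25
f 23 25 24
f 24 25 26
f 24 26 16
f 25 13 27
f 25 27 26
f 26 27 28
f 26 28 16
f 27 13 29
f 27 29 28
f 28 29 30
f 28 30 16
f 29 13 31
f 29 31 30
f 30 31 32
f 30 32 16
f 31 13 14
f 31 14 32
f 32 14 15
f 32 15 16



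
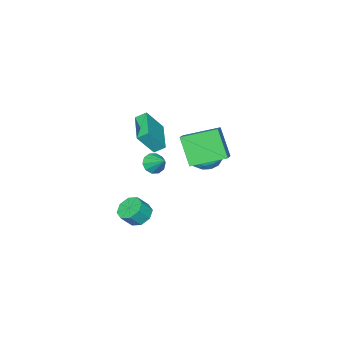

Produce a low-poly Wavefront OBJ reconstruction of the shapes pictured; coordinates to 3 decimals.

v 0.708 1.285 2.265
v 1.232 0.463 1.792
v -0.612 1.097 1.128
v -0.088 0.275 0.655
v -0.488 0.159 1.655
v 0.328 0.275 2.357
v 0.292 1.285 0.563
v 1.108 1.401 1.265
v 0.975 0.464 0.74
v 0.493 -0.233 1.415
v 0.127 1.793 1.505
v -0.355 1.096 2.18
v 1.086 0.891 2.128
v -0.466 0.669 0.792
v -0.701 0.601 1.38
v -0.393 0.118 1.102
v 0.555 0.78 2.46
v 0.863 0.297 2.182
v -0.148 0.118 2.102
v -0.243 1.263 0.738
v 0.065 0.78 0.46
v 1.013 1.442 1.818
v 1.321 0.959 1.54
v 0.768 1.442 0.818
v 1.243 0.408 1.232
v 0.467 0.297 0.564
v 0.69 0.891 0.509
v 1.17 0.959 0.922
v 0.96 -0.001 1.628
v 0.183 -0.112 0.961
v -0.051 -0.18 1.548
v 0.428 -0.112 1.961
v 0.808 -0.001 1.01
v 0.437 1.672 1.959
v -0.34 1.561 1.292
v 0.192 1.672 0.959
v 0.671 1.74 1.372
v 0.153 1.263 2.356
v -0.623 1.152 1.688
v -0.55 0.601 1.998
v -0.07 0.669 2.411
v -0.188 1.561 1.91
v -1.063 -4.639 0.469
v -1.488 -4.105 0.923
v 0.433 -3.095 0.054
v 0.008 -2.561 0.509
v -0.148 -5.139 1.911
v -0.573 -4.605 2.366
v 1.348 -3.595 1.497
v 0.923 -3.061 1.951
v 0.742 -2.807 -0.632
v 1.425 -3.085 -0.447
v 0.958 -1.733 0.192
v 1.478 -2.808 -0.822
v 1.251 -2.53 -1.125
v 0.829 -2.358 -1.239
v 0.374 -2.357 -1.122
v 0.06 -2.528 -0.817
v 0.007 -2.805 -0.442
v 0.234 -3.083 -0.139
v 0.656 -3.255 -0.025
v 1.111 -3.256 -0.142
v 2.461 -2.334 -4.023
v 2.872 -2.943 -4.524
v 3.53 -3.195 -3.679
v 3.119 -2.586 -3.177
v 3.164 -2.329 -4.568
v 3.822 -2.581 -3.723
v 3.044 -1.718 -4.292
v 3.702 -1.97 -3.447
v 2.583 -1.468 -3.859
v 3.24 -1.72 -3.014
v 2.05 -1.725 -3.521
v 2.708 -1.977 -2.676
v 1.758 -2.339 -3.477
v 2.416 -2.591 -2.632
v 1.878 -2.95 -3.753
v 2.536 -3.202 -2.908
v 2.34 -3.2 -4.186
v 2.997 -3.452 -3.341
v 2.159 1.446 1.956
v 1.782 0.373 3.674
v 0.714 2.966 2.587
v 0.337 1.893 4.305
v 3.303 2.227 2.695
v 2.926 1.154 4.413
v 1.858 3.747 3.326
v 1.481 2.674 5.044
f 1 38 17
f 38 12 41
f 17 41 6
f 38 41 17
f 1 17 13
f 17 6 18
f 13 18 2
f 17 18 13
f 1 13 22
f 13 2 23
f 22 23 8
f 13 23 22
f 1 22 34
f 22 8 37
f 34 37 11
f 22 37 34
f 1 34 38
f 34 11 42
f 38 42 12
f 34 42 38
f 2 18 29
f 18 6 32
f 29 32 10
f 18 32 29
f 6 41 19
f 41 12 40
f 19 40 5
f 41 40 19
f 12 42 39
f 42 11 35
f 39 35 3
f 42 35 39
f 11 37 36
f 37 8 24
f 36 24 7
f 37 24 36
f 8 23 28
f 23 2 25
f 28 25 9
f 23 25 28
f 4 30 16
f 30 10 31
f 16 31 5
f 30 31 16
f 4 16 14
f 16 5 15
f 14 15 3
f 16 15 14
f 4 14 21
f 14 3 20
f 21 20 7
f 14 20 21
f 4 21 26
f 21 7 27
f 26 27 9
f 21 27 26
f 4 26 30
f 26 9 33
f 30 33 10
f 26 33 30
f 5 31 19
f 31 10 32
f 19 32 6
f 31 32 19
f 3 15 39
f 15 5 40
f 39 40 12
f 15 40 39
f 7 20 36
f 20 3 35
f 36 35 11
f 20 35 36
f 9 27 28
f 27 7 24
f 28 24 8
f 27 24 28
f 10 33 29
f 33 9 25
f 29 25 2
f 33 25 29
f 44 46 43
f 47 44 43
f 43 46 45
f 45 47 43
f 44 50 46
f 48 44 47
f 48 50 44
f 46 50 45
f 49 47 45
f 45 50 49
f 49 48 47
f 50 48 49
f 52 51 54
f 52 54 53
f 54 51 55
f 54 55 53
f 55 51 56
f 55 56 53
f 56 51 57
f 56 57 53
f 57 51 58
f 57 58 53
f 58 51 59
f 58 59 53
f 59 51 60
f 59 60 53
f 60 51 61
f 60 61 53
f 61 51 62
f 61 62 53
f 62 51 52
f 62 52 53
f 64 63 67
f 64 67 65
f 65 67 68
f 65 68 66
f 67 63 69
f 67 69 68
f 68 69 70
f 68 70 66
f 69 63 71
f 69 71 70
f 70 71 72
f 70 72 66
f 71 63 73
f 71 73 72
f 72 73 74
f 72 74 66
f 73 63 75
f 73 75 74
f 74 75 76
f 74 76 66
f 75 63 77
f 75 77 76
f 76 77 78
f 76 78 66
f 77 63 79
f 77 79 78
f 78 79 80
f 78 80 66
f 79 63 64
f 79 64 80
f 80 64 65
f 80 65 66
f 82 84 81
f 85 82 81
f 81 84 83
f 83 85 81
f 82 88 84
f 86 82 85
f 86 88 82
f 84 88 83
f 87 85 83
f 83 88 87
f 87 86 85
f 88 86 87



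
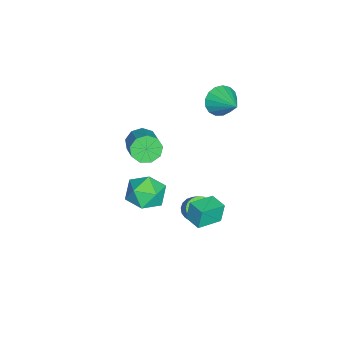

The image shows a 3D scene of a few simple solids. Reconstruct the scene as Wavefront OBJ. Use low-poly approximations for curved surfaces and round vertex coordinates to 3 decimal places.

v -3.414 -0.425 2.215
v -2.801 -0.579 1.533
v -2.346 0.585 2.945
v -3.034 -0.228 1.389
v -3.355 0.077 1.435
v -3.689 0.268 1.659
v -3.959 0.3 2.011
v -4.105 0.166 2.41
v -4.092 -0.103 2.764
v -3.924 -0.446 2.992
v -3.639 -0.784 3.043
v -3.302 -1.04 2.904
v -2.991 -1.155 2.607
v -2.776 -1.102 2.221
v -2.708 -0.894 1.833
v 2.577 0.162 -0.703
v 2.361 0.295 0.367
v 3.204 0.875 -0.665
v 2.988 1.008 0.405
v 3.592 -0.748 -0.385
v 3.376 -0.615 0.685
v 4.219 -0.035 -0.347
v 4.003 0.098 0.723
v -0.089 -2.544 -2.085
v 0.984 -2.798 -1.736
v -0.184 -4.182 -2.984
v 0.889 -4.436 -2.635
v 0.025 -4.399 -1.867
v 0.084 -3.386 -1.311
v 0.716 -3.594 -3.409
v 0.775 -2.581 -2.853
v 1.482 -3.446 -2.554
v 1.055 -3.944 -1.602
v -0.255 -3.036 -3.118
v -0.682 -3.534 -2.166
v -1.908 -4.21 -0.572
v -1.452 -4.872 -0.849
v -0.216 -4.331 -0.105
v -0.672 -3.67 0.172
v -1.416 -4.433 -1.228
v -0.18 -3.892 -0.485
v -1.61 -3.89 -1.3
v -0.374 -3.349 -0.557
v -1.944 -3.496 -1.032
v -0.708 -2.956 -0.288
v -2.261 -3.438 -0.548
v -1.025 -2.897 0.196
v -2.412 -3.74 -0.075
v -1.177 -3.199 0.668
v -2.328 -4.263 0.165
v -1.093 -3.722 0.909
v -2.047 -4.761 0.061
v -0.812 -4.22 0.804
v -1.701 -5.002 -0.34
v -0.465 -4.461 0.404
v 0.621 -0.928 -2.958
v 0.995 -1.511 -3.058
v 2.153 -1.015 -1.622
v 1.779 -0.432 -1.522
v 1.137 -1.305 -3.244
v 2.295 -0.809 -1.808
v 1.177 -1.024 -3.373
v 2.334 -0.528 -1.937
v 1.106 -0.724 -3.42
v 2.264 -0.228 -1.984
v 0.94 -0.465 -3.375
v 2.097 0.031 -1.939
v 0.71 -0.297 -3.248
v 1.868 0.199 -1.812
v 0.463 -0.254 -3.063
v 1.62 0.242 -1.627
v 0.247 -0.345 -2.858
v 1.405 0.151 -1.422
v 0.105 -0.551 -2.672
v 1.263 -0.055 -1.236
v 0.066 -0.832 -2.543
v 1.223 -0.336 -1.107
v 0.136 -1.132 -2.496
v 1.294 -0.636 -1.06
v 0.303 -1.391 -2.541
v 1.46 -0.895 -1.105
v 0.532 -1.559 -2.668
v 1.69 -1.063 -1.232
v 0.78 -1.602 -2.853
v 1.937 -1.106 -1.417
f 2 1 4
f 2 4 3
f 4 1 5
f 4 5 3
f 5 1 6
f 5 6 3
f 6 1 7
f 6 7 3
f 7 1 8
f 7 8 3
f 8 1 9
f 8 9 3
f 9 1 10
f 9 10 3
f 10 1 11
f 10 11 3
f 11 1 12
f 11 12 3
f 12 1 13
f 12 13 3
f 13 1 14
f 13 14 3
f 14 1 15
f 14 15 3
f 15 1 2
f 15 2 3
f 17 19 16
f 20 17 16
f 16 19 18
f 18 20 16
f 17 23 19
f 21 17 20
f 21 23 17
f 19 23 18
f 22 20 18
f 18 23 22
f 22 21 20
f 23 21 22
f 24 35 29
f 24 29 25
f 24 25 31
f 24 31 34
f 24 34 35
f 25 29 33
f 29 35 28
f 35 34 26
f 34 31 30
f 31 25 32
f 27 33 28
f 27 28 26
f 27 26 30
f 27 30 32
f 27 32 33
f 28 33 29
f 26 28 35
f 30 26 34
f 32 30 31
f 33 32 25
f 37 36 40
f 37 40 38
f 38 40 41
f 38 41 39
f 40 36 42
f 40 42 41
f 41 42 43
f 41 43 39
f 42 36 44
f 42 44 43
f 43 44 45
f 43 45 39
f 44 36 46
f 44 46 45
f 45 46 47
f 45 47 39
f 46 36 48
f 46 48 47
f 47 48 49
f 47 49 39
f 48 36 50
f 48 50 49
f 49 50 51
f 49 51 39
f 50 36 52
f 50 52 51
f 51 52 53
f 51 53 39
f 52 36 54
f 52 54 53
f 53 54 55
f 53 55 39
f 54 36 37
f 54 37 55
f 55 37 38
f 55 38 39
f 57 56 60
f 57 60 58
f 58 60 61
f 58 61 59
f 60 56 62
f 60 62 61
f 61 62 63
f 61 63 59
f 62 56 64
f 62 64 63
f 63 64 65
f 63 65 59
f 64 56 66
f 64 66 65
f 65 66 67
f 65 67 59
f 66 56 68
f 66 68 67
f 67 68 69
f 67 69 59
f 68 56 70
f 68 70 69
f 69 70 71
f 69 71 59
f 70 56 72
f 70 72 71
f 71 72 73
f 71 73 59
f 72 56 74
f 72 74 73
f 73 74 75
f 73 75 59
f 74 56 76
f 74 76 75
f 75 76 77
f 75 77 59
f 76 56 78
f 76 78 77
f 77 78 79
f 77 79 59
f 78 56 80
f 78 80 79
f 79 80 81
f 79 81 59
f 80 56 82
f 80 82 81
f 81 82 83
f 81 83 59
f 82 56 84
f 82 84 83
f 83 84 85
f 83 85 59
f 84 56 57
f 84 57 85
f 85 57 58
f 85 58 59



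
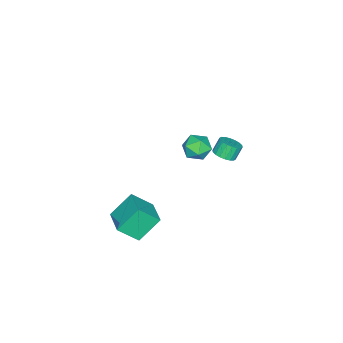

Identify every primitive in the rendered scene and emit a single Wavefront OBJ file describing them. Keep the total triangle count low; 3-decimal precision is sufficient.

v 1.122 -3.102 -5.406
v 0.033 -2.257 -3.972
v 2.494 -1.853 -5.1
v 1.404 -1.008 -3.666
v 1.836 -4.172 -4.234
v 0.746 -3.327 -2.8
v 3.207 -2.923 -3.928
v 2.118 -2.078 -2.494
v 0.955 1.53 2.937
v 1.445 1.479 3.758
v -0.065 0.501 3.482
v 0.425 0.45 4.303
v -0.052 1.249 4.078
v 0.578 1.885 3.741
v 0.802 0.095 3.499
v 1.432 0.731 3.162
v 1.35 0.593 4.105
v 0.822 1.306 4.463
v 0.558 0.674 2.777
v 0.03 1.387 3.135
v -3.644 0.585 -0.93
v -3.056 0.309 -0.535
v -3.548 0.519 0.345
v -4.136 0.795 -0.05
v -2.977 0.636 -0.569
v -3.469 0.846 0.311
v -3.03 0.953 -0.674
v -3.522 1.163 0.206
v -3.205 1.197 -0.83
v -3.697 1.407 0.05
v -3.466 1.32 -1.006
v -3.959 1.53 -0.126
v -3.763 1.298 -1.166
v -4.256 1.507 -0.286
v -4.036 1.134 -1.28
v -4.529 1.343 -0.4
v -4.232 0.861 -1.325
v -4.724 1.071 -0.445
v -4.311 0.534 -1.291
v -4.803 0.744 -0.411
v -4.258 0.217 -1.186
v -4.75 0.427 -0.306
v -4.083 -0.027 -1.03
v -4.575 0.183 -0.15
v -3.821 -0.15 -0.854
v -4.314 0.06 0.026
v -3.524 -0.127 -0.694
v -4.017 0.082 0.186
v -3.251 0.037 -0.58
v -3.744 0.246 0.3
f 2 4 1
f 5 2 1
f 1 4 3
f 3 5 1
f 2 8 4
f 6 2 5
f 6 8 2
f 4 8 3
f 7 5 3
f 3 8 7
f 7 6 5
f 8 6 7
f 9 20 14
f 9 14 10
f 9 10 16
f 9 16 19
f 9 19 20
f 10 14 18
f 14 20 13
f 20 19 11
f 19 16 15
f 16 10 17
f 12 18 13
f 12 13 11
f 12 11 15
f 12 15 17
f 12 17 18
f 13 18 14
f 11 13 20
f 15 11 19
f 17 15 16
f 18 17 10
f 22 21 25
f 22 25 23
f 23 25 26
f 23 26 24
f 25 21 27
f 25 27 26
f 26 27 28
f 26 28 24
f 27 21 29
f 27 29 28
f 28 29 30
f 28 30 24
f 29 21 31
f 29 31 30
f 30 31 32
f 30 32 24
f 31 21 33
f 31 33 32
f 32 33 34
f 32 34 24
f 33 21 35
f 33 35 34
f 34 35 36
f 34 36 24
f 35 21 37
f 35 37 36
f 36 37 38
f 36 38 24
f 37 21 39
f 37 39 38
f 38 39 40
f 38 40 24
f 39 21 41
f 39 41 40
f 40 41 42
f 40 42 24
f 41 21 43
f 41 43 42
f 42 43 44
f 42 44 24
f 43 21 45
f 43 45 44
f 44 45 46
f 44 46 24
f 45 21 47
f 45 47 46
f 46 47 48
f 46 48 24
f 47 21 49
f 47 49 48
f 48 49 50
f 48 50 24
f 49 21 22
f 49 22 50
f 50 22 23
f 50 23 24



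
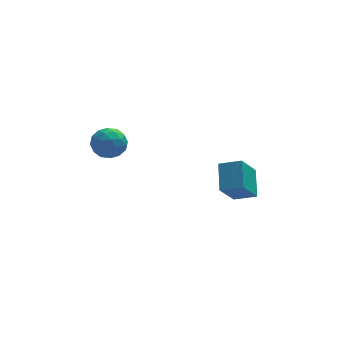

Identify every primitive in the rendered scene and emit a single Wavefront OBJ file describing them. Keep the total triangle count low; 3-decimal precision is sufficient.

v 2.495 1.455 -3.241
v 1.608 0.629 -1.817
v 2.7 2.83 -2.316
v 1.813 2.004 -0.892
v 3.567 1.016 -2.828
v 2.68 0.19 -1.404
v 3.772 2.391 -1.903
v 2.885 1.565 -0.479
v -3.459 3.606 0.969
v -2.99 3.222 0.215
v -3.93 2.178 1.405
v -3.461 1.794 0.651
v -2.962 2.181 1.384
v -2.672 3.063 1.115
v -4.248 2.337 0.505
v -3.958 3.219 0.236
v -3.478 2.437 -0.072
v -2.684 2.341 0.471
v -4.236 3.059 1.149
v -3.442 2.963 1.692
v -3.183 3.539 0.554
v -3.737 1.861 1.066
v -3.444 2.088 1.497
v -3.168 1.862 1.053
v -2.996 3.446 1.083
v -2.721 3.22 0.64
v -2.704 2.608 1.326
v -4.199 2.18 0.98
v -3.924 1.954 0.537
v -3.752 3.538 0.567
v -3.476 3.312 0.123
v -4.216 2.792 0.294
v -3.195 2.852 -0.058
v -3.472 2.013 0.198
v -3.934 2.332 0.113
v -3.763 2.851 -0.045
v -2.728 2.796 0.261
v -3.004 1.956 0.517
v -2.711 2.184 0.948
v -2.54 2.702 0.79
v -3.015 2.335 0.093
v -3.916 3.444 1.103
v -4.192 2.604 1.359
v -4.38 2.698 0.83
v -4.209 3.216 0.672
v -3.448 3.387 1.422
v -3.725 2.548 1.678
v -3.157 2.549 1.665
v -2.986 3.068 1.507
v -3.905 3.065 1.527
f 2 4 1
f 5 2 1
f 1 4 3
f 3 5 1
f 2 8 4
f 6 2 5
f 6 8 2
f 4 8 3
f 7 5 3
f 3 8 7
f 7 6 5
f 8 6 7
f 9 46 25
f 46 20 49
f 25 49 14
f 46 49 25
f 9 25 21
f 25 14 26
f 21 26 10
f 25 26 21
f 9 21 30
f 21 10 31
f 30 31 16
f 21 31 30
f 9 30 42
f 30 16 45
f 42 45 19
f 30 45 42
f 9 42 46
f 42 19 50
f 46 50 20
f 42 50 46
f 10 26 37
f 26 14 40
f 37 40 18
f 26 40 37
f 14 49 27
f 49 20 48
f 27 48 13
f 49 48 27
f 20 50 47
f 50 19 43
f 47 43 11
f 50 43 47
f 19 45 44
f 45 16 32
f 44 32 15
f 45 32 44
f 16 31 36
f 31 10 33
f 36 33 17
f 31 33 36
f 12 38 24
f 38 18 39
f 24 39 13
f 38 39 24
f 12 24 22
f 24 13 23
f 22 23 11
f 24 23 22
f 12 22 29
f 22 11 28
f 29 28 15
f 22 28 29
f 12 29 34
f 29 15 35
f 34 35 17
f 29 35 34
f 12 34 38
f 34 17 41
f 38 41 18
f 34 41 38
f 13 39 27
f 39 18 40
f 27 40 14
f 39 40 27
f 11 23 47
f 23 13 48
f 47 48 20
f 23 48 47
f 15 28 44
f 28 11 43
f 44 43 19
f 28 43 44
f 17 35 36
f 35 15 32
f 36 32 16
f 35 32 36
f 18 41 37
f 41 17 33
f 37 33 10
f 41 33 37



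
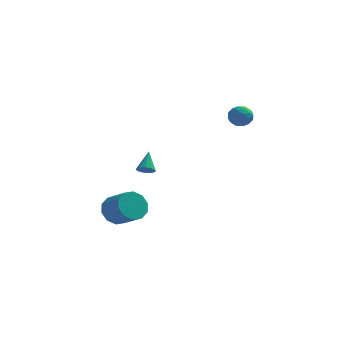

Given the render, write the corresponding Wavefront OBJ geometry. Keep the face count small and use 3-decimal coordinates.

v 4.126 -0.438 3.984
v 4.365 -0.823 3.377
v 3.015 -0.937 3.863
v 3.254 -1.322 3.256
v 3.516 -1.499 3.944
v 4.203 -1.19 4.019
v 3.177 -0.57 3.221
v 3.864 -0.261 3.296
v 3.779 -0.904 2.906
v 3.988 -1.478 3.353
v 3.392 -0.282 3.887
v 3.601 -0.856 4.334
v 4.344 -0.586 3.691
v 3.036 -1.174 3.549
v 3.191 -1.277 3.953
v 3.331 -1.504 3.597
v 4.248 -0.802 4.068
v 4.388 -1.029 3.712
v 3.889 -1.426 4.045
v 2.992 -0.731 3.528
v 3.132 -0.958 3.172
v 4.049 -0.256 3.643
v 4.189 -0.483 3.287
v 3.491 -0.334 3.195
v 4.139 -0.861 3.058
v 3.486 -1.154 2.986
v 3.441 -0.712 2.966
v 3.845 -0.531 3.01
v 4.262 -1.198 3.32
v 3.609 -1.492 3.249
v 3.763 -1.596 3.654
v 4.167 -1.414 3.698
v 3.917 -1.246 3.043
v 3.771 -0.268 3.991
v 3.118 -0.562 3.92
v 3.213 -0.346 3.542
v 3.617 -0.164 3.586
v 3.894 -0.606 4.254
v 3.241 -0.899 4.182
v 3.535 -1.229 4.23
v 3.939 -1.048 4.274
v 3.463 -0.514 4.197
v -3.22 -0.984 -4.001
v -2.541 -0.219 -4.113
v -1.42 -1.09 -3.271
v -2.1 -1.856 -3.159
v -2.865 -0.116 -3.575
v -1.745 -0.988 -2.733
v -3.325 -0.346 -3.2
v -2.205 -1.217 -2.358
v -3.745 -0.819 -3.13
v -2.625 -1.69 -2.289
v -3.965 -1.356 -3.394
v -2.844 -2.227 -2.552
v -3.9 -1.75 -3.889
v -2.779 -2.621 -3.047
v -3.575 -1.852 -4.427
v -2.455 -2.724 -3.585
v -3.115 -1.623 -4.802
v -1.995 -2.494 -3.96
v -2.695 -1.15 -4.871
v -1.575 -2.021 -4.03
v -2.476 -0.613 -4.608
v -1.355 -1.484 -3.766
v -1.554 -0.875 -0.806
v -1.024 -1.008 -0.687
v -1.546 0.095 0.246
v -1.011 -0.777 -0.901
v -1.171 -0.576 -1.084
v -1.453 -0.47 -1.179
v -1.767 -0.493 -1.156
v -2.013 -0.636 -1.021
v -2.114 -0.856 -0.818
v -2.037 -1.081 -0.611
v -1.807 -1.241 -0.466
v -1.497 -1.284 -0.428
v -1.205 -1.198 -0.511
f 1 38 17
f 38 12 41
f 17 41 6
f 38 41 17
f 1 17 13
f 17 6 18
f 13 18 2
f 17 18 13
f 1 13 22
f 13 2 23
f 22 23 8
f 13 23 22
f 1 22 34
f 22 8 37
f 34 37 11
f 22 37 34
f 1 34 38
f 34 11 42
f 38 42 12
f 34 42 38
f 2 18 29
f 18 6 32
f 29 32 10
f 18 32 29
f 6 41 19
f 41 12 40
f 19 40 5
f 41 40 19
f 12 42 39
f 42 11 35
f 39 35 3
f 42 35 39
f 11 37 36
f 37 8 24
f 36 24 7
f 37 24 36
f 8 23 28
f 23 2 25
f 28 25 9
f 23 25 28
f 4 30 16
f 30 10 31
f 16 31 5
f 30 31 16
f 4 16 14
f 16 5 15
f 14 15 3
f 16 15 14
f 4 14 21
f 14 3 20
f 21 20 7
f 14 20 21
f 4 21 26
f 21 7 27
f 26 27 9
f 21 27 26
f 4 26 30
f 26 9 33
f 30 33 10
f 26 33 30
f 5 31 19
f 31 10 32
f 19 32 6
f 31 32 19
f 3 15 39
f 15 5 40
f 39 40 12
f 15 40 39
f 7 20 36
f 20 3 35
f 36 35 11
f 20 35 36
f 9 27 28
f 27 7 24
f 28 24 8
f 27 24 28
f 10 33 29
f 33 9 25
f 29 25 2
f 33 25 29
f 44 43 47
f 44 47 45
f 45 47 48
f 45 48 46
f 47 43 49
f 47 49 48
f 48 49 50
f 48 50 46
f 49 43 51
f 49 51 50
f 50 51 52
f 50 52 46
f 51 43 53
f 51 53 52
f 52 53 54
f 52 54 46
f 53 43 55
f 53 55 54
f 54 55 56
f 54 56 46
f 55 43 57
f 55 57 56
f 56 57 58
f 56 58 46
f 57 43 59
f 57 59 58
f 58 59 60
f 58 60 46
f 59 43 61
f 59 61 60
f 60 61 62
f 60 62 46
f 61 43 63
f 61 63 62
f 62 63 64
f 62 64 46
f 63 43 44
f 63 44 64
f 64 44 45
f 64 45 46
f 66 65 68
f 66 68 67
f 68 65 69
f 68 69 67
f 69 65 70
f 69 70 67
f 70 65 71
f 70 71 67
f 71 65 72
f 71 72 67
f 72 65 73
f 72 73 67
f 73 65 74
f 73 74 67
f 74 65 75
f 74 75 67
f 75 65 76
f 75 76 67
f 76 65 77
f 76 77 67
f 77 65 66
f 77 66 67



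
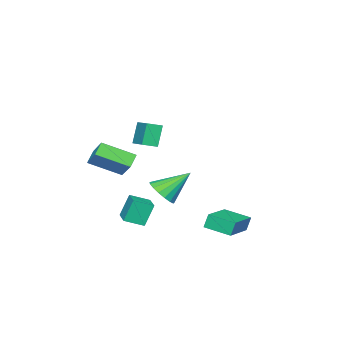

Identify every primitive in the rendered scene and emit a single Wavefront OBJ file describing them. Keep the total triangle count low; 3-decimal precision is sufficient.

v 1.601 -2.129 -0.663
v 0.934 -2.261 -0.105
v 2.257 -1.093 0.364
v 1.59 -1.224 0.923
v 2.57 -3.556 0.157
v 1.903 -3.687 0.716
v 3.226 -2.519 1.185
v 2.559 -2.651 1.743
v -1.454 -1.94 -2.917
v -0.736 -1.952 -2.311
v -2.546 -0.92 -1.603
v -0.67 -1.575 -2.548
v -0.784 -1.282 -2.87
v -1.051 -1.14 -3.203
v -1.411 -1.181 -3.47
v -1.78 -1.395 -3.611
v -2.075 -1.735 -3.592
v -2.228 -2.121 -3.419
v -2.203 -2.466 -3.131
v -2.007 -2.69 -2.794
v -1.684 -2.743 -2.485
v -1.308 -2.611 -2.275
v -0.966 -2.326 -2.212
v 2.931 -0.44 2.333
v 2.415 -0.526 3.545
v 2.323 0.046 2.109
v 1.807 -0.041 3.321
v 3.693 0.701 2.739
v 3.177 0.614 3.951
v 3.085 1.186 2.515
v 2.569 1.1 3.727
v -0.106 2.602 -3.288
v -0.324 2.725 -2.486
v -0.338 4.017 -3.568
v -0.555 4.139 -2.766
v 1.875 3.021 -2.814
v 1.658 3.143 -2.012
v 1.644 4.435 -3.094
v 1.426 4.558 -2.292
v 2.402 -1.676 -3.039
v 1.924 -1.436 -1.767
v 1.692 -0.928 -3.448
v 1.214 -0.688 -2.176
v 3.266 -0.772 -2.884
v 2.788 -0.532 -1.612
v 2.556 -0.024 -3.293
v 2.078 0.216 -2.021
f 2 4 1
f 5 2 1
f 1 4 3
f 3 5 1
f 2 8 4
f 6 2 5
f 6 8 2
f 4 8 3
f 7 5 3
f 3 8 7
f 7 6 5
f 8 6 7
f 10 9 12
f 10 12 11
f 12 9 13
f 12 13 11
f 13 9 14
f 13 14 11
f 14 9 15
f 14 15 11
f 15 9 16
f 15 16 11
f 16 9 17
f 16 17 11
f 17 9 18
f 17 18 11
f 18 9 19
f 18 19 11
f 19 9 20
f 19 20 11
f 20 9 21
f 20 21 11
f 21 9 22
f 21 22 11
f 22 9 23
f 22 23 11
f 23 9 10
f 23 10 11
f 25 27 24
f 28 25 24
f 24 27 26
f 26 28 24
f 25 31 27
f 29 25 28
f 29 31 25
f 27 31 26
f 30 28 26
f 26 31 30
f 30 29 28
f 31 29 30
f 33 35 32
f 36 33 32
f 32 35 34
f 34 36 32
f 33 39 35
f 37 33 36
f 37 39 33
f 35 39 34
f 38 36 34
f 34 39 38
f 38 37 36
f 39 37 38
f 41 43 40
f 44 41 40
f 40 43 42
f 42 44 40
f 41 47 43
f 45 41 44
f 45 47 41
f 43 47 42
f 46 44 42
f 42 47 46
f 46 45 44
f 47 45 46



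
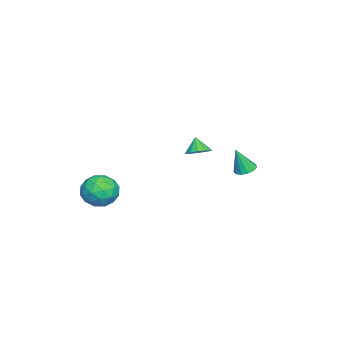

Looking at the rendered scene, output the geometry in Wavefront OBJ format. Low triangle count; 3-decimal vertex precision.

v -2.97 0.424 0.382
v -2.264 0.566 0.775
v -3.45 0.116 1.358
v -2.5 0.963 0.784
v -2.886 1.189 0.665
v -3.298 1.172 0.457
v -3.606 0.917 0.225
v -3.712 0.506 0.043
v -3.582 0.069 -0.031
v -3.258 -0.256 0.026
v -2.843 -0.365 0.196
v -2.468 -0.223 0.425
v -2.252 0.124 0.641
v 2.458 -3.102 -0.993
v 3.366 -2.562 -0.428
v 3.054 -4.818 -0.312
v 3.962 -4.278 0.253
v 2.837 -4.103 0.625
v 2.468 -3.043 0.204
v 3.952 -4.337 -0.944
v 3.583 -3.277 -1.365
v 4.29 -3.326 -0.398
v 3.601 -3.181 0.572
v 2.819 -4.199 -1.312
v 2.13 -4.054 -0.342
v 2.86 -2.682 -0.77
v 3.56 -4.698 0.03
v 2.899 -4.596 0.249
v 3.433 -4.278 0.581
v 2.332 -2.964 -0.398
v 2.866 -2.647 -0.066
v 2.554 -3.552 0.552
v 3.554 -4.733 -0.674
v 4.088 -4.416 -0.342
v 2.987 -3.102 -1.321
v 3.521 -2.784 -0.989
v 3.866 -3.828 -1.292
v 3.937 -2.813 -0.42
v 4.287 -3.821 -0.02
v 4.281 -3.856 -0.724
v 4.064 -3.233 -0.971
v 3.531 -2.728 0.15
v 3.882 -3.736 0.55
v 3.22 -3.633 0.769
v 3.004 -3.01 0.521
v 4.074 -3.177 0.168
v 2.538 -3.644 -1.29
v 2.889 -4.652 -0.89
v 3.416 -4.37 -1.261
v 3.2 -3.747 -1.509
v 2.133 -3.559 -0.72
v 2.483 -4.567 -0.32
v 2.356 -4.147 0.231
v 2.139 -3.524 -0.016
v 2.346 -4.203 -0.908
v 0.649 4.05 1.144
v 1.015 4.625 1.25
v 0.971 3.55 2.736
v 0.649 4.709 1.351
v 0.283 4.583 1.386
v 0.033 4.288 1.344
v -0.022 3.918 1.238
v 0.136 3.59 1.103
v 0.457 3.408 0.981
v 0.839 3.43 0.91
v 1.16 3.649 0.914
v 1.319 3.995 0.991
v 1.265 4.359 1.116
f 2 1 4
f 2 4 3
f 4 1 5
f 4 5 3
f 5 1 6
f 5 6 3
f 6 1 7
f 6 7 3
f 7 1 8
f 7 8 3
f 8 1 9
f 8 9 3
f 9 1 10
f 9 10 3
f 10 1 11
f 10 11 3
f 11 1 12
f 11 12 3
f 12 1 13
f 12 13 3
f 13 1 2
f 13 2 3
f 14 51 30
f 51 25 54
f 30 54 19
f 51 54 30
f 14 30 26
f 30 19 31
f 26 31 15
f 30 31 26
f 14 26 35
f 26 15 36
f 35 36 21
f 26 36 35
f 14 35 47
f 35 21 50
f 47 50 24
f 35 50 47
f 14 47 51
f 47 24 55
f 51 55 25
f 47 55 51
f 15 31 42
f 31 19 45
f 42 45 23
f 31 45 42
f 19 54 32
f 54 25 53
f 32 53 18
f 54 53 32
f 25 55 52
f 55 24 48
f 52 48 16
f 55 48 52
f 24 50 49
f 50 21 37
f 49 37 20
f 50 37 49
f 21 36 41
f 36 15 38
f 41 38 22
f 36 38 41
f 17 43 29
f 43 23 44
f 29 44 18
f 43 44 29
f 17 29 27
f 29 18 28
f 27 28 16
f 29 28 27
f 17 27 34
f 27 16 33
f 34 33 20
f 27 33 34
f 17 34 39
f 34 20 40
f 39 40 22
f 34 40 39
f 17 39 43
f 39 22 46
f 43 46 23
f 39 46 43
f 18 44 32
f 44 23 45
f 32 45 19
f 44 45 32
f 16 28 52
f 28 18 53
f 52 53 25
f 28 53 52
f 20 33 49
f 33 16 48
f 49 48 24
f 33 48 49
f 22 40 41
f 40 20 37
f 41 37 21
f 40 37 41
f 23 46 42
f 46 22 38
f 42 38 15
f 46 38 42
f 57 56 59
f 57 59 58
f 59 56 60
f 59 60 58
f 60 56 61
f 60 61 58
f 61 56 62
f 61 62 58
f 62 56 63
f 62 63 58
f 63 56 64
f 63 64 58
f 64 56 65
f 64 65 58
f 65 56 66
f 65 66 58
f 66 56 67
f 66 67 58
f 67 56 68
f 67 68 58
f 68 56 57
f 68 57 58



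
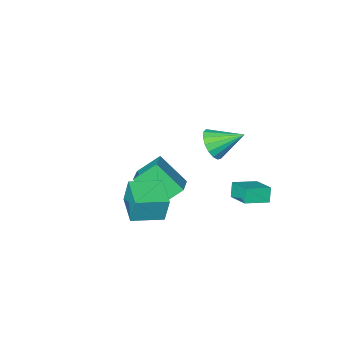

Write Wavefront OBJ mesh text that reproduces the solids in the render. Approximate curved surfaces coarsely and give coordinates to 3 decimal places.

v 1.761 1.922 -1.356
v 1.622 2.158 0.048
v 2.281 3.453 -1.562
v 2.142 3.689 -0.158
v 3.298 1.431 -1.122
v 3.159 1.667 0.282
v 3.818 2.962 -1.328
v 3.679 3.198 0.076
v -0.703 -1.699 -5.026
v -1.83 -1.328 -4.06
v 0.201 -0.509 -4.428
v -0.925 -0.139 -3.461
v 0.065 -2.981 -3.639
v -1.061 -2.611 -2.672
v 0.97 -1.792 -3.04
v -0.157 -1.421 -2.074
v -0.732 2.771 2.115
v -0.192 2.772 2.835
v -1.868 3.689 2.965
v -0.072 3.123 2.615
v -0.104 3.393 2.281
v -0.28 3.521 1.909
v -0.559 3.477 1.584
v -0.878 3.27 1.381
v -1.163 2.95 1.345
v -1.35 2.588 1.487
v -1.395 2.269 1.772
v -1.289 2.064 2.135
v -1.055 2.021 2.494
v -0.747 2.15 2.766
v -0.435 2.421 2.889
v -3.961 1.654 -3.935
v -4.216 1.354 -3.148
v -3.863 3.014 -3.385
v -4.117 2.714 -2.598
v -2.663 1.426 -3.602
v -2.917 1.126 -2.815
v -2.564 2.786 -3.052
v -2.819 2.486 -2.265
f 2 4 1
f 5 2 1
f 1 4 3
f 3 5 1
f 2 8 4
f 6 2 5
f 6 8 2
f 4 8 3
f 7 5 3
f 3 8 7
f 7 6 5
f 8 6 7
f 10 12 9
f 13 10 9
f 9 12 11
f 11 13 9
f 10 16 12
f 14 10 13
f 14 16 10
f 12 16 11
f 15 13 11
f 11 16 15
f 15 14 13
f 16 14 15
f 18 17 20
f 18 20 19
f 20 17 21
f 20 21 19
f 21 17 22
f 21 22 19
f 22 17 23
f 22 23 19
f 23 17 24
f 23 24 19
f 24 17 25
f 24 25 19
f 25 17 26
f 25 26 19
f 26 17 27
f 26 27 19
f 27 17 28
f 27 28 19
f 28 17 29
f 28 29 19
f 29 17 30
f 29 30 19
f 30 17 31
f 30 31 19
f 31 17 18
f 31 18 19
f 33 35 32
f 36 33 32
f 32 35 34
f 34 36 32
f 33 39 35
f 37 33 36
f 37 39 33
f 35 39 34
f 38 36 34
f 34 39 38
f 38 37 36
f 39 37 38

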